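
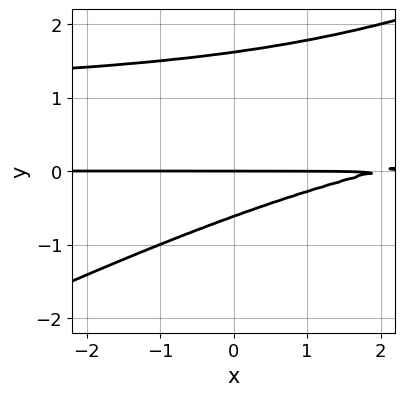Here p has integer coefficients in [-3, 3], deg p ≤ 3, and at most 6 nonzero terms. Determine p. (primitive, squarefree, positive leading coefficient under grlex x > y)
x*y^2 - 2*y^3 - x*y + 2*y^2 + 2*y

1. The degree is 3 — no degree-2 curve has this shape.
2. Against the integer gridlines: the visible x-axis segment lies entirely on the curve; it meets the y-axis at y = 0 (among the integer gridlines).
3. Solving for integer coefficients yields p as stated.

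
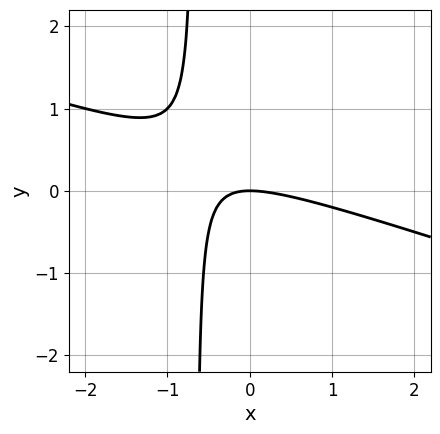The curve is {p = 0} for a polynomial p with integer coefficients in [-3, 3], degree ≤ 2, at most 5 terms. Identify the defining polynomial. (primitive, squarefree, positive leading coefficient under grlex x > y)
x^2 + 3*x*y + 2*y

The degree is 2 — the shape is more complex than any degree-1 curve.
Reading off the gridlines: it meets the x-axis at x = 0 (among the integer gridlines); it crosses the y-axis at the gridline y = 0.
Assembling these constraints gives the stated polynomial.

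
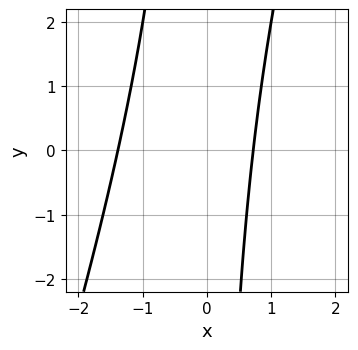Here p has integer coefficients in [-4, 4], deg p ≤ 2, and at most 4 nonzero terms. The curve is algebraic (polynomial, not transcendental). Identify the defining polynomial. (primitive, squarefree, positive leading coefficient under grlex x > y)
1. deg p = 2. The shape is more complex than any degree-1 curve.
2. From the axis intercepts and sections: the curve avoids every integer y-axis point in the box.
3. Fitting integer coefficients to these (and the overall shape) gives p.

3*x^2 - x*y + 2*x - 3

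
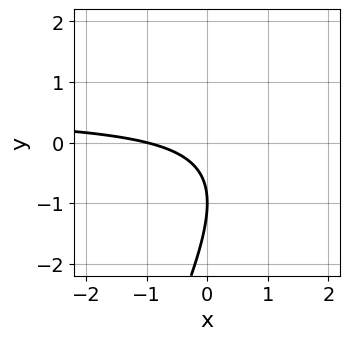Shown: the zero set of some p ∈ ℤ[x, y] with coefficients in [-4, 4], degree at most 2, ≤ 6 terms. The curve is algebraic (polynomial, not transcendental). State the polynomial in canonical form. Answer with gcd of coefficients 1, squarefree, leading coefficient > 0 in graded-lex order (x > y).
(a) deg p = 2. A generic line meets the curve in up to 2 points.
(b) From the axis intercepts and sections: it meets the x-axis at x = -1 (among the integer gridlines); it meets the y-axis at y = -1 (among the integer gridlines).
(c) Putting this together gives p.

2*x*y - y^2 - x - 2*y - 1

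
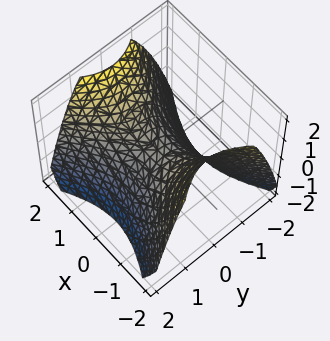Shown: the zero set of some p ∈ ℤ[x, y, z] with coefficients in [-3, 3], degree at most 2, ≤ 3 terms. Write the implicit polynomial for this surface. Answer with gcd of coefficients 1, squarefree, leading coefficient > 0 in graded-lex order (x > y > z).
2*x^2 - 3*y^2 - 3*z

deg p = 2.
Symmetries: it's symmetric under y → −y, forcing even powers of y; the x ↦ −x reflection is a symmetry, so x appears only in even powers.
From the axis intercepts and sections: it meets the x-axis at x = 0 (among the integer gridlines); it meets the y-axis at y = 0 (among the integer gridlines); one z-axis crossing is at z = 0.
Solving for integer coefficients yields p as stated.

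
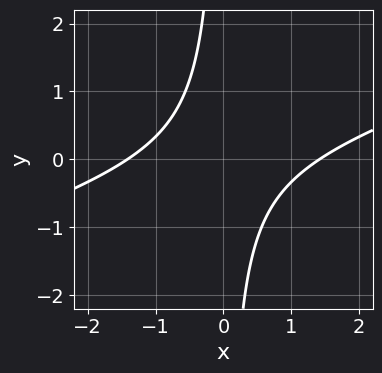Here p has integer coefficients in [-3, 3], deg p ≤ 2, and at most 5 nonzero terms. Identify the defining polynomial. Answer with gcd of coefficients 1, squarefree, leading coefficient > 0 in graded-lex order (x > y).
x^2 - 3*x*y - 2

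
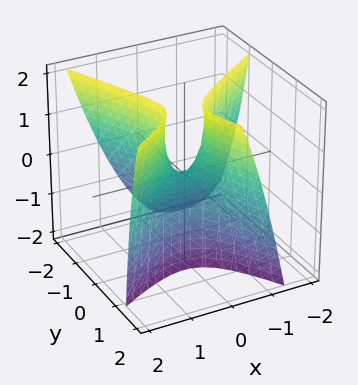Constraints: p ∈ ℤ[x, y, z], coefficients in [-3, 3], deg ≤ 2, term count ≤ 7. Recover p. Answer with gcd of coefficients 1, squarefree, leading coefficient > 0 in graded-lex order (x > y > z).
3*x^2 - 3*x*y - 2*y^2 + 2*y*z - z

First, the degree is 2 — no degree-1 surface has this shape.
Then, from the visible intercepts: it crosses the z-axis at the gridline z = 0; it crosses the x-axis at the gridline x = 0; it crosses the y-axis at the gridline y = 0.
Finally, putting this together gives p.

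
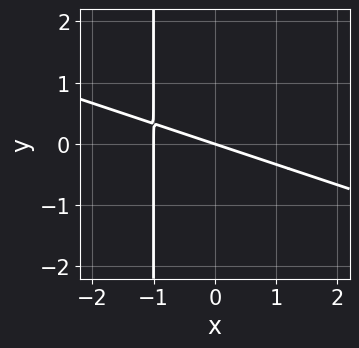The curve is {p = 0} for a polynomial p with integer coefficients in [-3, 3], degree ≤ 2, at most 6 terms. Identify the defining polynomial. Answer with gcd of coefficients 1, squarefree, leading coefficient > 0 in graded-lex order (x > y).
x^2 + 3*x*y + x + 3*y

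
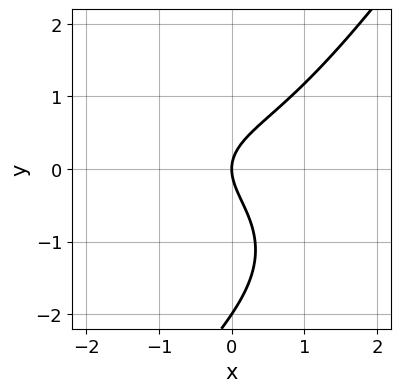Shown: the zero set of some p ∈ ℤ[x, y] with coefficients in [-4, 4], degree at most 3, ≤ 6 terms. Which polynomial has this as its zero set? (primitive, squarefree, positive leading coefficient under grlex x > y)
x^3 + x*y^2 - y^3 - 2*y^2 + 2*x

Degree: no degree-2 curve has this shape, so deg p = 3.
Reading off the gridlines: the y-axis gridline crossings are at y ∈ {-2, 0}; one x-axis crossing is at x = 0.
The integer polynomial consistent with all of this is the stated p.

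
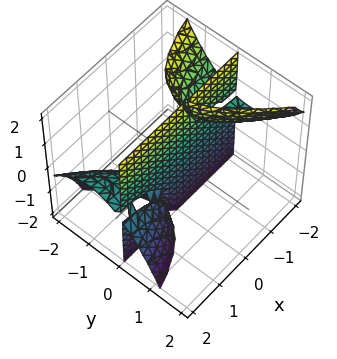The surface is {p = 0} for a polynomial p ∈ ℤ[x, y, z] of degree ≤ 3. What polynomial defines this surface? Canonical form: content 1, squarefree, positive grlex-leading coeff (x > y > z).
First, the degree is 3 — a generic line meets the surface in up to 3 points.
Next, observable constraints: the visible x-axis segment lies entirely on the surface; it meets the y-axis at y = 0 (among the integer gridlines); the visible z-axis segment lies entirely on the surface.
Finally, together with the visible shape, these determine p as stated.

2*x*y^2 + 3*x*y*z + 3*y^3 + 2*y^2 + 2*y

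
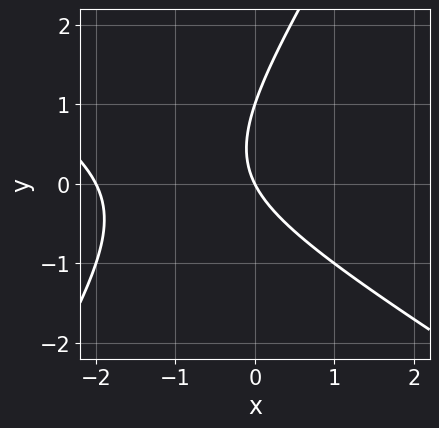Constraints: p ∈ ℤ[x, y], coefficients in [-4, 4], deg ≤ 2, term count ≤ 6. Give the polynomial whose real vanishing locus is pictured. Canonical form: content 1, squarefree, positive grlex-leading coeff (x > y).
(a) The degree is 2 — the shape is more complex than any degree-1 curve.
(b) Reading off the gridlines: the y-axis gridline crossings are at y ∈ {0, 1}; the x-axis gridline crossings are at x ∈ {-2, 0}.
(c) Fitting integer coefficients to these (and the overall shape) gives p.

x^2 + x*y - y^2 + 2*x + y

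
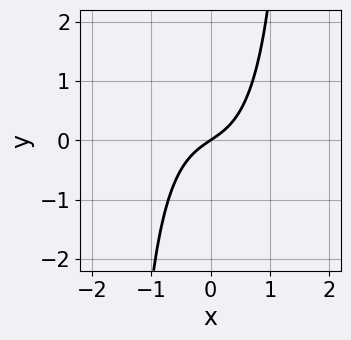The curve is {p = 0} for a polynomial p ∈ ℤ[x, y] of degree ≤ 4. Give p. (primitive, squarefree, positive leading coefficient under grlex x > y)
3*x^3 + x^2*y + 2*x - 3*y

(a) Degree: no degree-2 curve has this shape, so deg p = 3.
(b) From the visible intercepts: it meets the y-axis at y = 0 (among the integer gridlines); it meets the x-axis at x = 0 (among the integer gridlines).
(c) Fitting integer coefficients to these (and the overall shape) gives p.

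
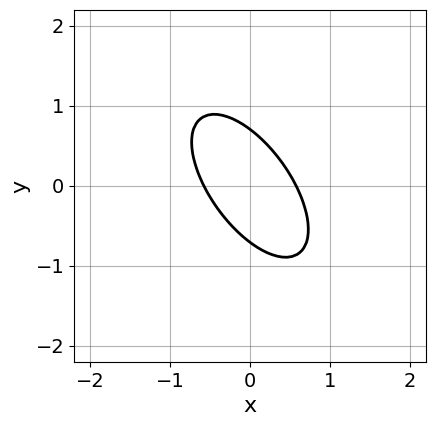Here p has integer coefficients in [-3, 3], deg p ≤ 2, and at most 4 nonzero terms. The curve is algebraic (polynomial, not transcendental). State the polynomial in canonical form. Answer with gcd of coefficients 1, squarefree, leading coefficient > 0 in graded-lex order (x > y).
3*x^2 + 3*x*y + 2*y^2 - 1

(a) The degree is 2 — no degree-1 curve has this shape.
(b) The integer polynomial consistent with all of this is the stated p.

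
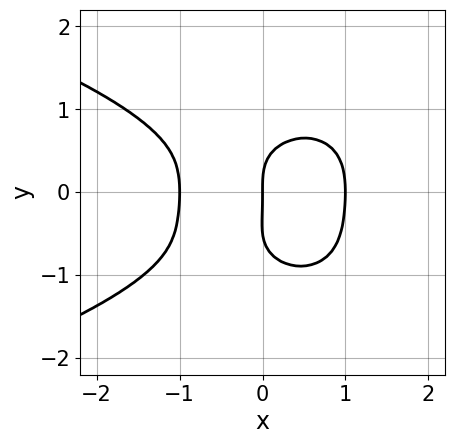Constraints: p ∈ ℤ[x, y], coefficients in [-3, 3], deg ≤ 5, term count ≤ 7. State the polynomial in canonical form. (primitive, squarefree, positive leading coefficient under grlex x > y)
x^2*y^2 + 2*y^4 + 2*x^3 + y^3 - 2*x

Degree: no degree-3 curve has this shape, so deg p = 4.
Against the integer gridlines: among the integer gridlines, it crosses the x-axis at x ∈ {-1, 0, 1}; one y-axis crossing is at y = 0.
The integer polynomial consistent with all of this is the stated p.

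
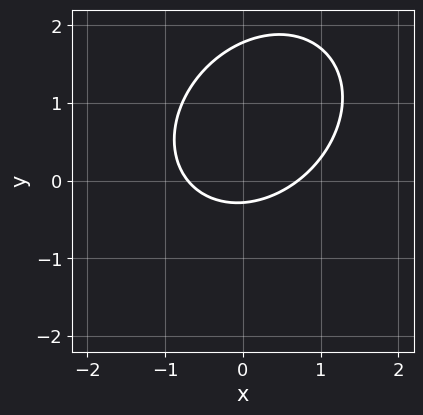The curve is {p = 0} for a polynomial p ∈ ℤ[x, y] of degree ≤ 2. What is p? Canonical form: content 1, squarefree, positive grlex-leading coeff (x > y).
2*x^2 - x*y + 2*y^2 - 3*y - 1

First, degree: the shape is more complex than any degree-1 curve, so deg p = 2.
Finally, putting this together gives p.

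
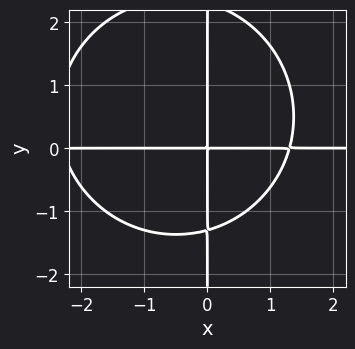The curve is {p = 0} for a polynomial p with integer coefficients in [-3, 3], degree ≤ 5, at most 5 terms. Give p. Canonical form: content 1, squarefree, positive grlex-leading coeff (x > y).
x^3*y + x*y^3 + x^2*y - x*y^2 - 3*x*y

(a) The degree is 4 — a generic line meets the curve in up to 4 points.
(b) Observable constraints: the visible x-axis segment lies entirely on the curve; the visible y-axis segment lies entirely on the curve.
(c) Matching integer coefficients to the picture gives p.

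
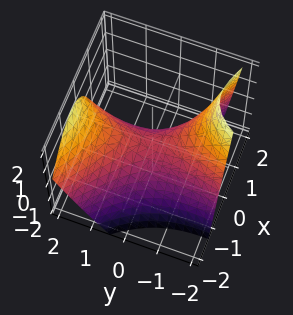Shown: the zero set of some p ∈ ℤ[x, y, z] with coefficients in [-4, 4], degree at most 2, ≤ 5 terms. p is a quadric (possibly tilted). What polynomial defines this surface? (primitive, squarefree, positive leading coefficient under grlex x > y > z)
3*x^2 + 3*x*y - x*z - y^2 + 3*z

deg p = 2. No degree-1 surface has this shape.
From the visible intercepts: one x-axis crossing is at x = 0; it crosses the y-axis at the gridline y = 0; it meets the z-axis at z = 0 (among the integer gridlines).
Matching integer coefficients to the picture gives p.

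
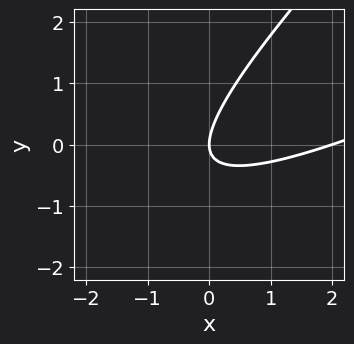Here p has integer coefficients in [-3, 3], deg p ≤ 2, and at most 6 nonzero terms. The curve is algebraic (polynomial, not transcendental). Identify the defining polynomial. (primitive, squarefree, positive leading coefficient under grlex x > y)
First, degree: the shape is more complex than any degree-1 curve, so deg p = 2.
Next, reading off the gridlines: it meets the y-axis at y = 0 (among the integer gridlines); the x-axis gridline crossings are at x ∈ {0, 2}.
Finally, solving for integer coefficients yields p as stated.

x^2 - 3*x*y + 2*y^2 - 2*x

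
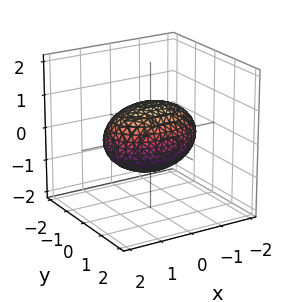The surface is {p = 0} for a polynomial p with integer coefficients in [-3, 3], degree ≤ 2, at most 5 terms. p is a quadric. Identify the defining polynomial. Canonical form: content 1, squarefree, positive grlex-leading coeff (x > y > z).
x^2 + 2*y^2 + 2*z^2 - 2

(a) deg p = 2. A closed, bounded, convex surface; a quadric.
(b) Symmetries: it's symmetric under y → −y, forcing even powers of y; the x ↦ −x reflection is a symmetry, so x appears only in even powers; the z ↦ −z reflection is a symmetry, so z appears only in even powers.
(c) Checking where it meets the axes: the y-axis gridline crossings are at y ∈ {-1, 1}; among the integer gridlines, it crosses the z-axis at z ∈ {-1, 1}.
(d) Putting this together gives p.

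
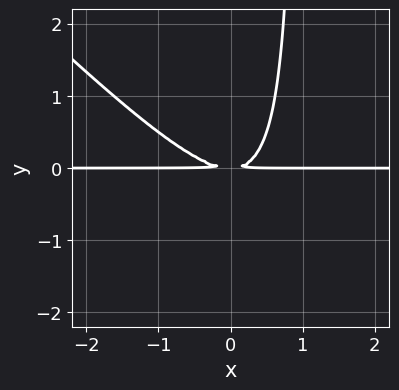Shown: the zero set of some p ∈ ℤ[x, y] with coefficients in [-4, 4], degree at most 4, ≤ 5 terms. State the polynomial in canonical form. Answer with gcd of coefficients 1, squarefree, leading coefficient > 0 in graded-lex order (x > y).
x^2*y + x*y^2 - y^2

First, deg p = 3. No degree-2 curve has this shape.
Next, checking where it meets the axes: every point of the x-axis in the box is on the curve.
Finally, putting this together gives p.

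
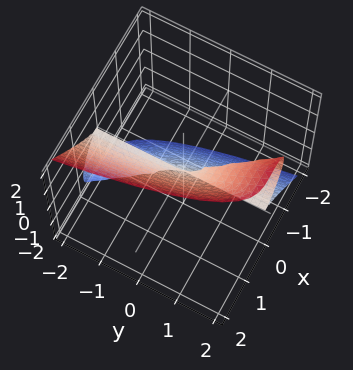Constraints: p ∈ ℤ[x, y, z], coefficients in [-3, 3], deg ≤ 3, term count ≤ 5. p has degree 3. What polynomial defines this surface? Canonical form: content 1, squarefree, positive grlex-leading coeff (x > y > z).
3*x^3 + y*z^2 - z^3

(a) deg p = 3. No degree-2 surface has this shape.
(b) Checking where it meets the axes: the visible y-axis segment lies entirely on the surface; it meets the z-axis at z = 0 (among the integer gridlines); it crosses the x-axis at the gridline x = 0.
(c) Assembling these constraints gives the stated polynomial.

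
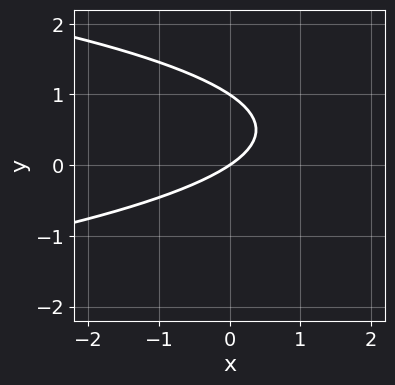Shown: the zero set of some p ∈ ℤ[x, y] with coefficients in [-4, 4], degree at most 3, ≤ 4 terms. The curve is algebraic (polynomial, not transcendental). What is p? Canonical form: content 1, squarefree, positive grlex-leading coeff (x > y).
(a) The degree is 2 — the shape is more complex than any degree-1 curve.
(b) Reading off the gridlines: one x-axis crossing is at x = 0; among the integer gridlines, it crosses the y-axis at y ∈ {0, 1}.
(c) Putting this together gives p.

3*y^2 + 2*x - 3*y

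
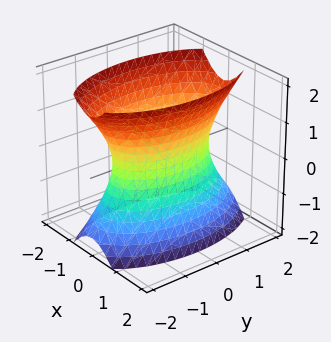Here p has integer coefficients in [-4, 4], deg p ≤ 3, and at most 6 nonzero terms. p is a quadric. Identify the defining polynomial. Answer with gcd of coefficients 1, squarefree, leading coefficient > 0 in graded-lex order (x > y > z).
3*x^2 + y^2 - z^2 - 2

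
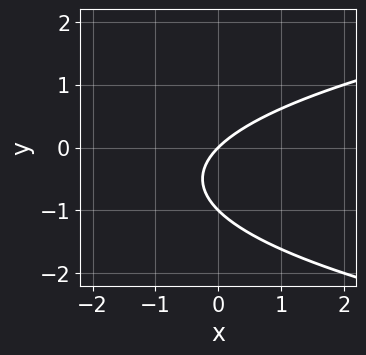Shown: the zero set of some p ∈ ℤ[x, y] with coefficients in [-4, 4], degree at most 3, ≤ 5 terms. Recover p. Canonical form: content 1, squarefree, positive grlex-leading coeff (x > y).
1. Degree: a generic line meets the curve in up to 2 points, so deg p = 2.
2. Against the integer gridlines: the y-axis gridline crossings are at y ∈ {-1, 0}; it meets the x-axis at x = 0 (among the integer gridlines).
3. Fitting integer coefficients to these (and the overall shape) gives p.

y^2 - x + y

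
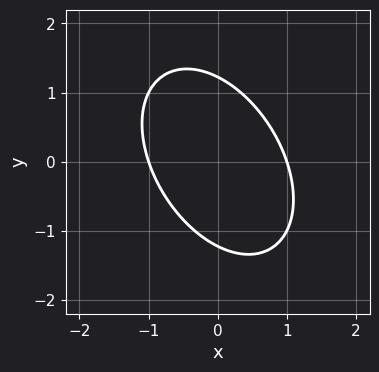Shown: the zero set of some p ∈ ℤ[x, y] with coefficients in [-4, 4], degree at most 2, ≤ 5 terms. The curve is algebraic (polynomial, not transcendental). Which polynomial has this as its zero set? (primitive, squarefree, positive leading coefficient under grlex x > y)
(a) Degree: the shape is more complex than any degree-1 curve, so deg p = 2.
(b) Checking where it meets the axes: among the integer gridlines, it crosses the x-axis at x ∈ {-1, 1}.
(c) Putting this together gives p.

3*x^2 + 2*x*y + 2*y^2 - 3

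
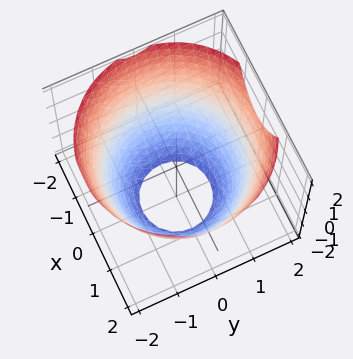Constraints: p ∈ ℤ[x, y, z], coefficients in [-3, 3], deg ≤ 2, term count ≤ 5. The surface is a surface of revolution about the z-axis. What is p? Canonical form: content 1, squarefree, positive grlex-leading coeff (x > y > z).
x^2 + y^2 - z - 3

(a) deg p = 2.
(b) Symmetries: the surface is invariant under rotation about z: p = q(x² + y², z).
(c) Checking where it meets the axes: it misses every integer gridline on the z-axis; a circular section at z = 0 has radius between 1 and 2.
(d) Assembling these constraints gives the stated polynomial.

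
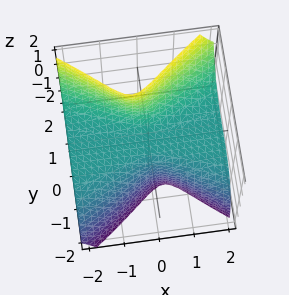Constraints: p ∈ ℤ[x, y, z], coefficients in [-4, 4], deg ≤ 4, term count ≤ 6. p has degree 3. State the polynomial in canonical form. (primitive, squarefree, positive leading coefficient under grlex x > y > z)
3*x^2*z + x*z^2 - 2*y^3 - y^2*z + z

1. The degree is 3 — no degree-2 surface has this shape.
2. From the axis intercepts and sections: one y-axis crossing is at y = 0; one z-axis crossing is at z = 0; every point of the x-axis in the box is on the surface.
3. Fitting integer coefficients to these (and the overall shape) gives p.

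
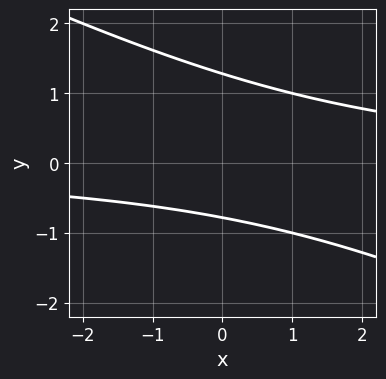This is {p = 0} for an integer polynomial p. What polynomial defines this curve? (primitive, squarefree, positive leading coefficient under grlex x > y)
x*y + 2*y^2 - y - 2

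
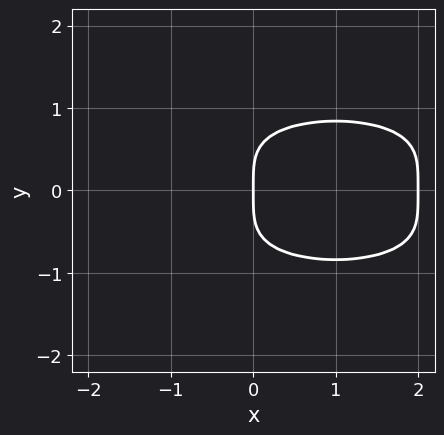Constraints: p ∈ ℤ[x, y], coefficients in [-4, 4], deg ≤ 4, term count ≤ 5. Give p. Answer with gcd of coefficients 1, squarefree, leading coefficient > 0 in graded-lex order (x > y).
2*y^4 + x^2 - 2*x

First, deg p = 4.
Next, symmetries: mirror symmetry y ↦ −y ⇒ only even powers of y.
Then, from the visible intercepts: it meets the y-axis at y = 0 (among the integer gridlines); among the integer gridlines, it crosses the x-axis at x ∈ {0, 2}.
Finally, putting this together gives p.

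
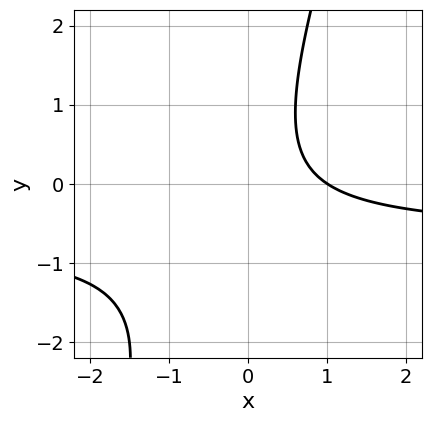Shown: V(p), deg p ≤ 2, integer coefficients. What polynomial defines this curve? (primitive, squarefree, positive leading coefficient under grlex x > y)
1. The degree is 2 — no degree-1 curve has this shape.
2. Observable constraints: it crosses the x-axis at the gridline x = 1; no y-intercept at any integer in the box.
3. Solving for integer coefficients yields p as stated.

3*x*y - y^2 + 2*x - 2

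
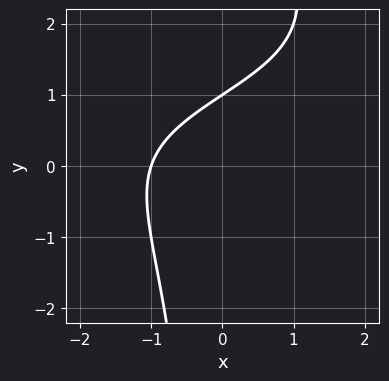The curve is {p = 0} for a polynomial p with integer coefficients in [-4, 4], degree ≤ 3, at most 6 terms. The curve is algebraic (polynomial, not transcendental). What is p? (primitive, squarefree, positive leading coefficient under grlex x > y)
x*y^2 - 2*x*y + 3*x - 3*y + 3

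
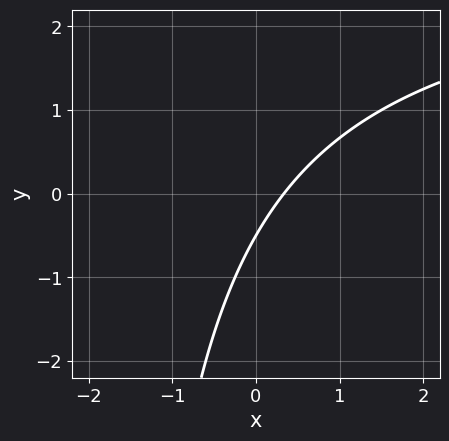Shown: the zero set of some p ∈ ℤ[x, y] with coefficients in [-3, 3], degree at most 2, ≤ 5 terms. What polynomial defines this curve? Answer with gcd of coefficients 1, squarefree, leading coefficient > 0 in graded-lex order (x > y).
x*y - 3*x + 2*y + 1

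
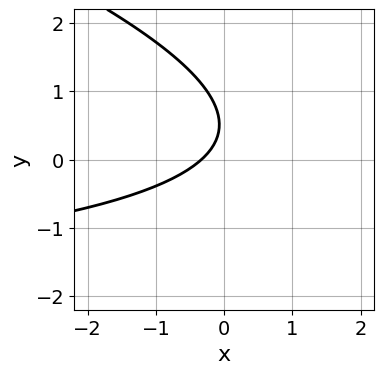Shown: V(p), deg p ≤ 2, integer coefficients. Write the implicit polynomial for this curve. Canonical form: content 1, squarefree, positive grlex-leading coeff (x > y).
x*y + 3*y^2 + 3*x - 3*y + 1

The degree is 2 — the shape is more complex than any degree-1 curve.
Reading off the gridlines: no y-intercept at any integer in the box.
Together with the visible shape, these determine p as stated.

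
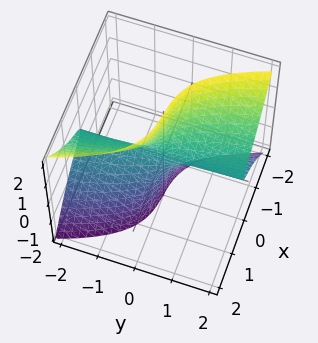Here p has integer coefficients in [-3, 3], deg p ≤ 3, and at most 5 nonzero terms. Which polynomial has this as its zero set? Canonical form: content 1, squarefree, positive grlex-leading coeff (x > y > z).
3*x^3 + 3*y*z^2 + 2*x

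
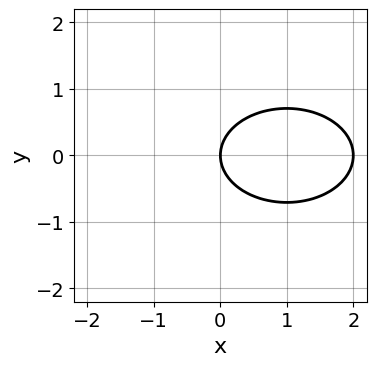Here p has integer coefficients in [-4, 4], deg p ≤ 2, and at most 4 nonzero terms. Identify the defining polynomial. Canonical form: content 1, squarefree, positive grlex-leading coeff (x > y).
First, deg p = 2. The shape is more complex than any degree-1 curve.
Next, symmetries: mirror symmetry y ↦ −y ⇒ only even powers of y.
Then, observable constraints: it meets the y-axis at y = 0 (among the integer gridlines); among the integer gridlines, it crosses the x-axis at x ∈ {0, 2}.
Finally, solving for integer coefficients yields p as stated.

x^2 + 2*y^2 - 2*x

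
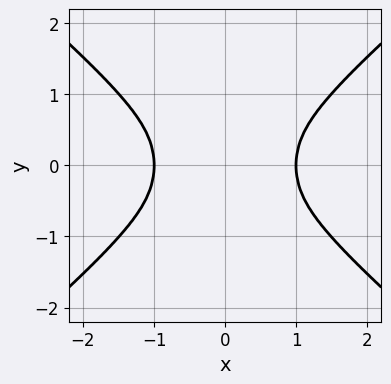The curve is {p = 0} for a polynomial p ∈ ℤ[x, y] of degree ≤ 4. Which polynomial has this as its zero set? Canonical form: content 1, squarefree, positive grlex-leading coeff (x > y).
2*x^4 - 2*x^2*y^2 - y^4 - 2*x^2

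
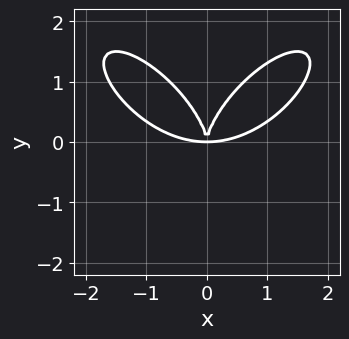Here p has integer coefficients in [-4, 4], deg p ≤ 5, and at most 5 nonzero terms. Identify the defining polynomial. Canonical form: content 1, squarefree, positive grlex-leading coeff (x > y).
The degree is 4 — no degree-3 curve has this shape.
Symmetries: mirror symmetry x ↦ −x ⇒ only even powers of x.
The integer polynomial consistent with all of this is the stated p.

x^4 + y^4 - 3*x^2*y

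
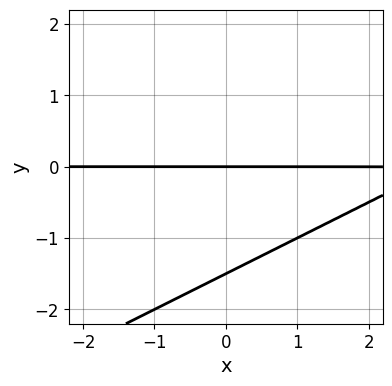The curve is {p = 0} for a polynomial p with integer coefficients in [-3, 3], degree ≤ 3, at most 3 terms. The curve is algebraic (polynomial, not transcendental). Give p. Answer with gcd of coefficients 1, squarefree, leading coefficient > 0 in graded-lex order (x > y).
x*y - 2*y^2 - 3*y

(a) Degree: a generic line meets the curve in up to 2 points, so deg p = 2.
(b) Against the integer gridlines: it meets the y-axis at y = 0 (among the integer gridlines); every point of the x-axis in the box is on the curve.
(c) Assembling these constraints gives the stated polynomial.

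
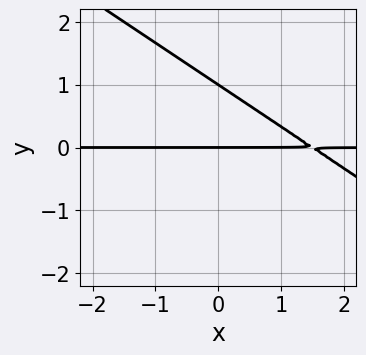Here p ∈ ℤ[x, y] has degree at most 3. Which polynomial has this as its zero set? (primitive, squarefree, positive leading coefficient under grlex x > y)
2*x*y + 3*y^2 - 3*y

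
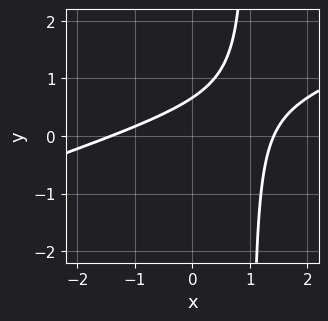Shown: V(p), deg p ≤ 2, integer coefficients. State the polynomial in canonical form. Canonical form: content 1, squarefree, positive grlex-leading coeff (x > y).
(a) The degree is 2 — the shape is more complex than any degree-1 curve.
(b) Solving for integer coefficients yields p as stated.

x^2 - 3*x*y + 3*y - 2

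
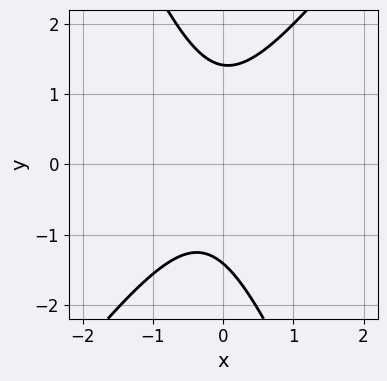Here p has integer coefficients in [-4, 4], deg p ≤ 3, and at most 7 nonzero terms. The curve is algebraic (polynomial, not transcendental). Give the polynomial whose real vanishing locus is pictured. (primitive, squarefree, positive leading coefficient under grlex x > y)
deg p = 2. The shape is more complex than any degree-1 curve.
Reading off the gridlines: the curve avoids every integer x-axis point in the box.
Together with the visible shape, these determine p as stated.

3*x^2 - x*y - y^2 + x + 2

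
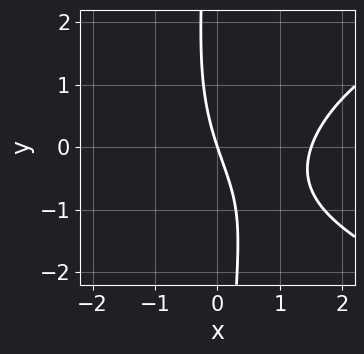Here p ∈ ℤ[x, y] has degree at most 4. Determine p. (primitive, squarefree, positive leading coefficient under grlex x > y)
x*y^2 - 2*x^2 + 3*x + y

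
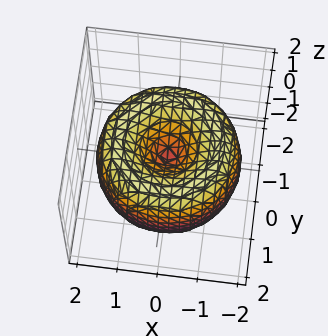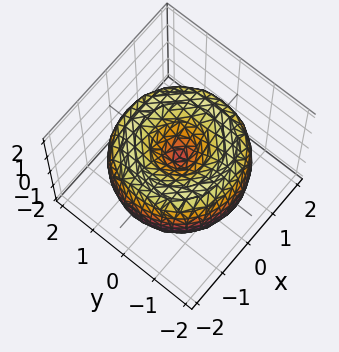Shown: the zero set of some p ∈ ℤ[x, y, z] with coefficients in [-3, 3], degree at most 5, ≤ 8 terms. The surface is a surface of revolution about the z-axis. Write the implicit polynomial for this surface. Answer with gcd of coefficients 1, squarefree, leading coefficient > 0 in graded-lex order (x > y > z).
x^4 + 2*x^2*y^2 + y^4 - 3*x^2 - 3*y^2 + 2*z^2

1. The degree is 4 — the shape is more complex than any degree-3 surface.
2. Symmetries: rotational symmetry about the z-axis ⇒ p depends on x, y only through x² + y².
3. Checking where it meets the axes: a circular section at z = 0 has radius between 1 and 2; it meets the y-axis at y = 0 (among the integer gridlines); it meets the x-axis at x = 0 (among the integer gridlines); one z-axis crossing is at z = 0.
4. The integer polynomial consistent with all of this is the stated p.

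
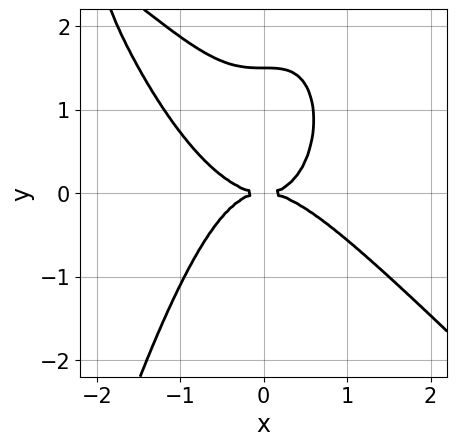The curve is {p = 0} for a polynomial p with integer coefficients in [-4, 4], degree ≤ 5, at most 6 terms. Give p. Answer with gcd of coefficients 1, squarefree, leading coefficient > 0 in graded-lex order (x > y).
(a) The degree is 4 — the shape is more complex than any degree-3 curve.
(b) Reading off the gridlines: one y-axis crossing is at y = 0; it meets the x-axis at x = 0 (among the integer gridlines).
(c) Together with the visible shape, these determine p as stated.

3*x^4 + 3*x^3*y + 2*y^3 - 3*y^2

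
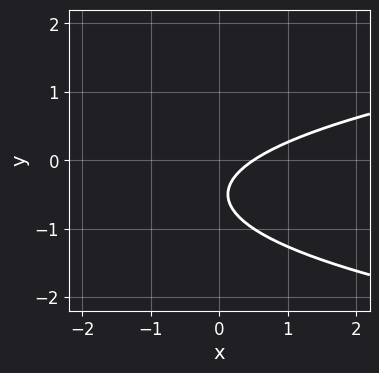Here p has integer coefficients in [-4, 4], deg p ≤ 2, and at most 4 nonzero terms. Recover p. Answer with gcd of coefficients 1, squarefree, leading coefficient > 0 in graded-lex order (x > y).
3*y^2 - 2*x + 3*y + 1

(a) deg p = 2. A generic line meets the curve in up to 2 points.
(b) Against the integer gridlines: the curve avoids every integer y-axis point in the box.
(c) Assembling these constraints gives the stated polynomial.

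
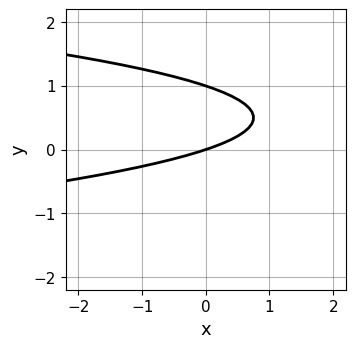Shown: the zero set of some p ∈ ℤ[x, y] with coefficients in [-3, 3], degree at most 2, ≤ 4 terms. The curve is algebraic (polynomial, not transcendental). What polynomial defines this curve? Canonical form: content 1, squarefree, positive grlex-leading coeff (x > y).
1. Degree: no degree-1 curve has this shape, so deg p = 2.
2. Reading off the gridlines: the y-axis gridline crossings are at y ∈ {0, 1}; it crosses the x-axis at the gridline x = 0.
3. Assembling these constraints gives the stated polynomial.

3*y^2 + x - 3*y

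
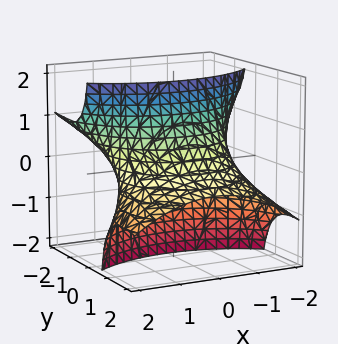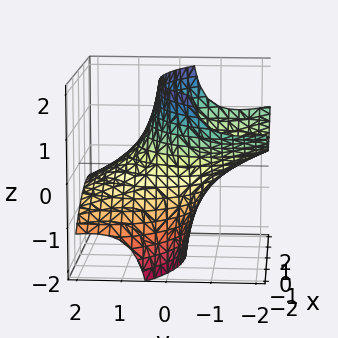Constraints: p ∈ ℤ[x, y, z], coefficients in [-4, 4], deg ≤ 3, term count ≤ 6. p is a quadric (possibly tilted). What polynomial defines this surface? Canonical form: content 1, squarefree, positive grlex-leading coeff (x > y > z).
x^2 + y^2 + 3*y*z - 2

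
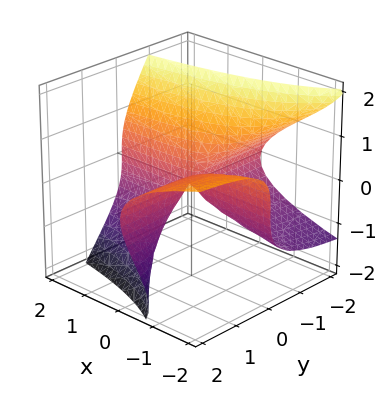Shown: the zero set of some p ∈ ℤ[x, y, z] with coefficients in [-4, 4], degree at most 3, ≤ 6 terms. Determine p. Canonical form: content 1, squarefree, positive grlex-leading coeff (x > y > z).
(a) The degree is 3 — the shape is more complex than any degree-2 surface.
(b) From the visible intercepts: it meets the z-axis at z = 0 (among the integer gridlines); the visible y-axis segment lies entirely on the surface; every point of the x-axis in the box is on the surface.
(c) Putting this together gives p.

3*y*z^2 + 2*z^3 + 3*x*y + y*z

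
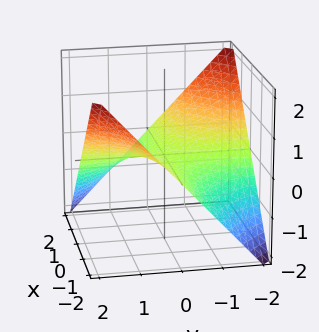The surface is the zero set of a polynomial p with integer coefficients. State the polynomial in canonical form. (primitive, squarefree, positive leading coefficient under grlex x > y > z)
x*y + 2*z

1. The degree is 2 — a hyperbolic paraboloid; a quadric.
2. Against the integer gridlines: the visible x-axis segment lies entirely on the surface; it crosses the z-axis at the gridline z = 0.
3. Putting this together gives p. Check: (0, -2, 0) on the y-axis lies on the surface, and p(0, -2, 0) = 0. ✓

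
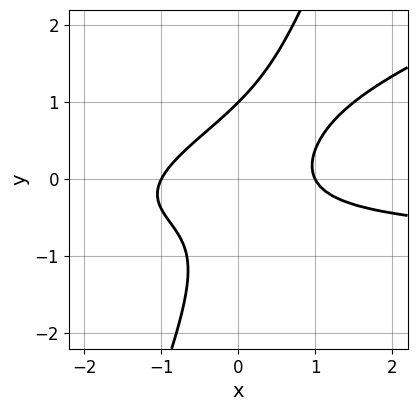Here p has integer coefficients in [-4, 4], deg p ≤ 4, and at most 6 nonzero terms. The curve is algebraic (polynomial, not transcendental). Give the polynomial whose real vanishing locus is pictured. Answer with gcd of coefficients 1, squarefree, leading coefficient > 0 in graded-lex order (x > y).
First, deg p = 3. The shape is more complex than any degree-2 curve.
Next, from the visible intercepts: among the integer gridlines, it crosses the x-axis at x ∈ {-1, 1}; one y-axis crossing is at y = 1.
Finally, assembling these constraints gives the stated polynomial.

x^2*y - 3*x*y^2 + y^3 + x^2 - 1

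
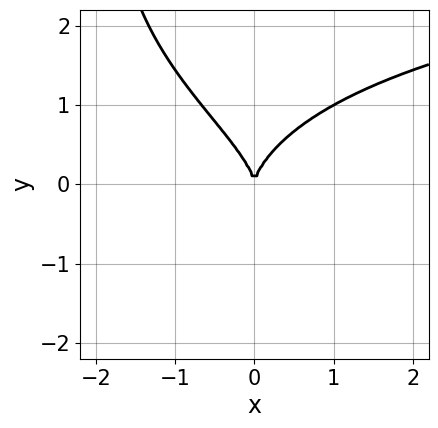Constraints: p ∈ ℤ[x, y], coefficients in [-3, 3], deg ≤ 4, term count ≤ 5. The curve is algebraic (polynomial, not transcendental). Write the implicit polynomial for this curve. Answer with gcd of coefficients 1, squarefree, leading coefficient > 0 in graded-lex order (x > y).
x*y^3 + 2*y^3 - 3*x^2

First, deg p = 4. The shape is more complex than any degree-3 curve.
Then, from the axis intercepts and sections: it crosses the x-axis at the gridline x = 0; it crosses the y-axis at the gridline y = 0.
Finally, solving for integer coefficients yields p as stated.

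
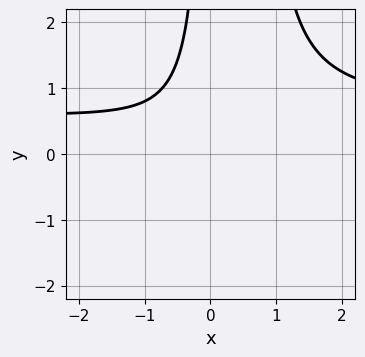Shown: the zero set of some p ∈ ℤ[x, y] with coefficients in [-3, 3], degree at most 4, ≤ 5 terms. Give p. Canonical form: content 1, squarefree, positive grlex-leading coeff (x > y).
deg p = 3. No degree-2 curve has this shape.
Observable constraints: the curve avoids every integer y-axis point in the box; no x-intercept at any integer in the box.
The integer polynomial consistent with all of this is the stated p.

3*x^2*y - 2*x^2 - 2*x*y - 2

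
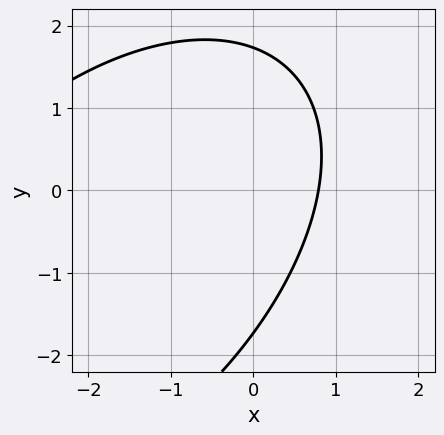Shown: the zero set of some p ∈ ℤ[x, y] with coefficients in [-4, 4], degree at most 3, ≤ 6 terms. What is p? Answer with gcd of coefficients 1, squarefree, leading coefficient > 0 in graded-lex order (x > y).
1. The degree is 2 — no degree-1 curve has this shape.
2. Matching integer coefficients to the picture gives p.

x^2 - x*y + y^2 + 3*x - 3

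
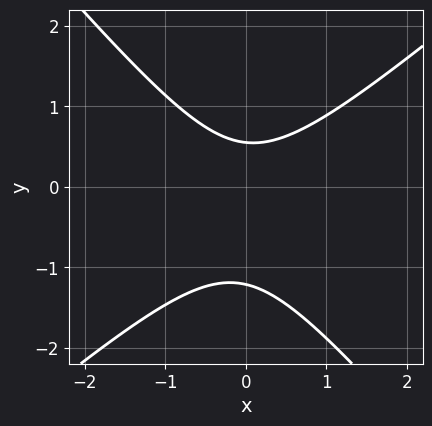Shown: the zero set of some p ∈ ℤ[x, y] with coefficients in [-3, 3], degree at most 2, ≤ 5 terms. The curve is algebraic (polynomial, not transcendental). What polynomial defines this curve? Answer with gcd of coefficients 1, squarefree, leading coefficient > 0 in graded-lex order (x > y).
3*x^2 - x*y - 3*y^2 - 2*y + 2

1. Degree: the shape is more complex than any degree-1 curve, so deg p = 2.
2. Against the integer gridlines: it misses every integer gridline on the x-axis.
3. Solving for integer coefficients yields p as stated.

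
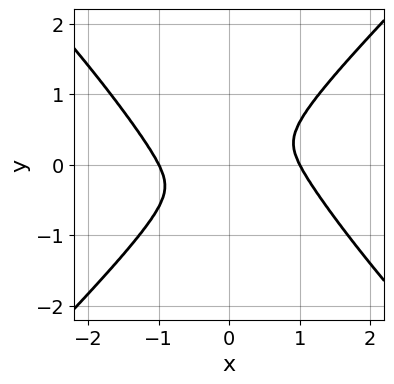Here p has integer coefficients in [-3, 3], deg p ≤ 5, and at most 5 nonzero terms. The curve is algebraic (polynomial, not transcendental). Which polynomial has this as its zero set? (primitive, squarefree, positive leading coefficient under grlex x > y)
3*x^4 - 3*x^2*y^2 - 3*x^2 + 3*x*y - 2*y^2

First, degree: the shape is more complex than any degree-3 curve, so deg p = 4.
Then, from the axis intercepts and sections: among the integer gridlines, it crosses the x-axis at x ∈ {-1, 1}.
Finally, the integer polynomial consistent with all of this is the stated p.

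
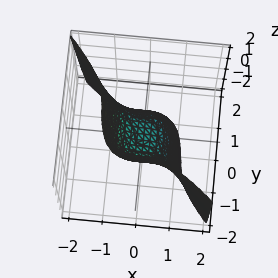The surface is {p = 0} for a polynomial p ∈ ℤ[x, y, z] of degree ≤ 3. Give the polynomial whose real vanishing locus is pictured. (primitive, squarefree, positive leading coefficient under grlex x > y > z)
3*x^3 + x^2*y + 2*y^3 + 2*z

1. The degree is 3 — the shape is more complex than any degree-2 surface.
2. Against the integer gridlines: it meets the y-axis at y = 0 (among the integer gridlines); it meets the z-axis at z = 0 (among the integer gridlines); it meets the x-axis at x = 0 (among the integer gridlines).
3. Fitting integer coefficients to these (and the overall shape) gives p.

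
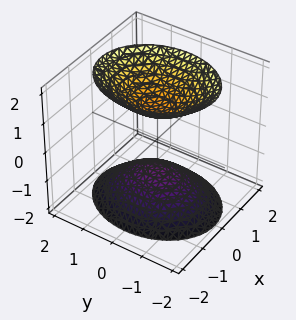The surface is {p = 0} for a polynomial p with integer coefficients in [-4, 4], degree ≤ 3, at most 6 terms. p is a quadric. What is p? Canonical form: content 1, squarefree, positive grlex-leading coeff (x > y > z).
3*x^2 + 2*y^2 - 2*z^2 + 2

First, I count 2 distinct pieces. Treating them together as one polynomial.
Next, deg p = 2. Two sheets facing apart; a quadric.
Next, symmetries: the y ↦ −y reflection is a symmetry, so y appears only in even powers; the x ↦ −x reflection is a symmetry, so x appears only in even powers; the z ↦ −z reflection is a symmetry, so z appears only in even powers.
Then, reading off the gridlines: no y-intercept at any integer in the box; it misses every integer gridline on the x-axis; among the integer gridlines, it crosses the z-axis at z ∈ {-1, 1}.
Finally, assembling these constraints gives the stated polynomial.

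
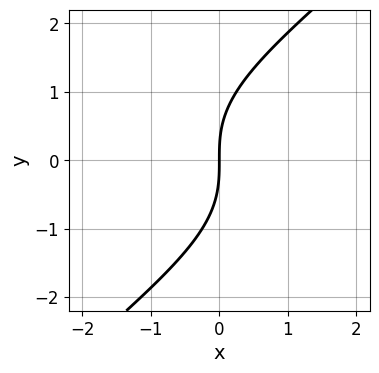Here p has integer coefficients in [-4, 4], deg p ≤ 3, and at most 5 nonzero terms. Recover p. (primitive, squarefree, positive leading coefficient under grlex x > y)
1. The degree is 3 — a generic line meets the curve in up to 3 points.
2. Reading off the gridlines: it meets the y-axis at y = 0 (among the integer gridlines); it crosses the x-axis at the gridline x = 0.
3. Matching integer coefficients to the picture gives p.

x*y^2 - y^3 + 3*x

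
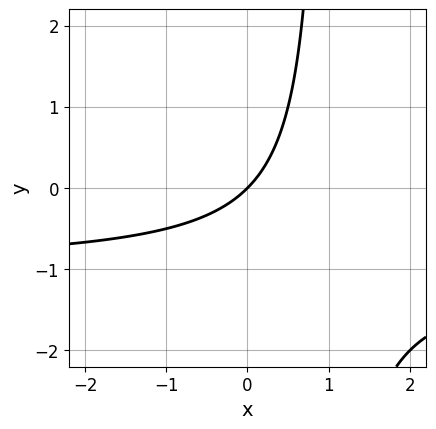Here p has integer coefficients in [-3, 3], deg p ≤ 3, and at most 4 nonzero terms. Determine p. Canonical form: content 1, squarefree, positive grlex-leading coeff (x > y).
First, deg p = 2. A generic line meets the curve in up to 2 points.
Then, from the visible intercepts: it crosses the y-axis at the gridline y = 0; it meets the x-axis at x = 0 (among the integer gridlines).
Finally, fitting integer coefficients to these (and the overall shape) gives p.

x*y + x - y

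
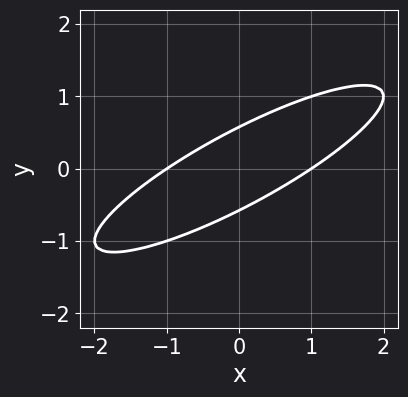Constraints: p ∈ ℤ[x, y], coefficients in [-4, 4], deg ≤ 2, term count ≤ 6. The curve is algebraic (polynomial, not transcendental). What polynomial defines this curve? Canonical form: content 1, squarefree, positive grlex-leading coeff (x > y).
x^2 - 3*x*y + 3*y^2 - 1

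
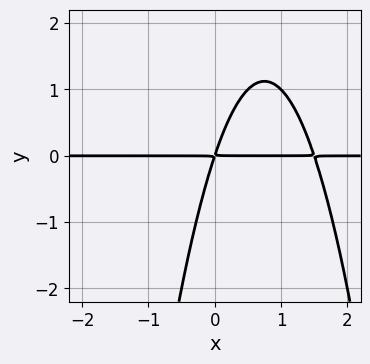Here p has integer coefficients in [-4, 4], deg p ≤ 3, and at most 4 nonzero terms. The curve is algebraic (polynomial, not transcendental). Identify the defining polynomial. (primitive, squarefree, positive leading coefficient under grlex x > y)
2*x^2*y - 3*x*y + y^2

First, the degree is 3 — the shape is more complex than any degree-2 curve.
Next, checking where it meets the axes: the visible x-axis segment lies entirely on the curve.
Finally, fitting integer coefficients to these (and the overall shape) gives p.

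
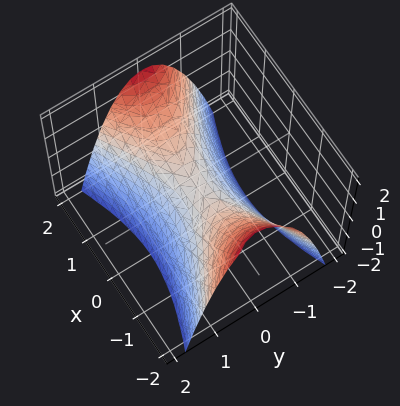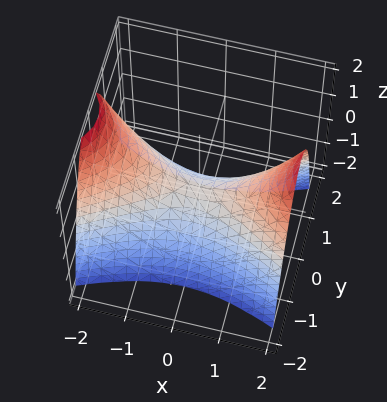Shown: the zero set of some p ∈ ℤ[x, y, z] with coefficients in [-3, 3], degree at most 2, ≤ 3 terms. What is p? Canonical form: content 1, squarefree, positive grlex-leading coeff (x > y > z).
x^2 - 3*y^2 - 2*z

1. Degree: a saddle surface; a quadric, so deg p = 2.
2. Symmetries: mirror symmetry y ↦ −y ⇒ only even powers of y; the x ↦ −x reflection is a symmetry, so x appears only in even powers.
3. Reading off the gridlines: it meets the z-axis at z = 0 (among the integer gridlines); it crosses the x-axis at the gridline x = 0; it meets the y-axis at y = 0 (among the integer gridlines).
4. Solving for integer coefficients yields p as stated.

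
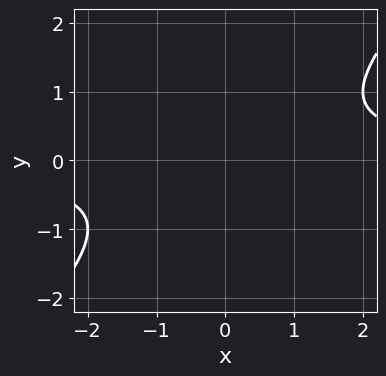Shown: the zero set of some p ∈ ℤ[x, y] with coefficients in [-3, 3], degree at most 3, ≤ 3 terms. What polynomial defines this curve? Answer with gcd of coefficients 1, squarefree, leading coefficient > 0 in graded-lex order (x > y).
First, the degree is 2 — the shape is more complex than any degree-1 curve.
Then, checking where it meets the axes: the curve avoids every integer y-axis point in the box; no x-intercept at any integer in the box.
Finally, these observations pin down the coefficients.

x*y - y^2 - 1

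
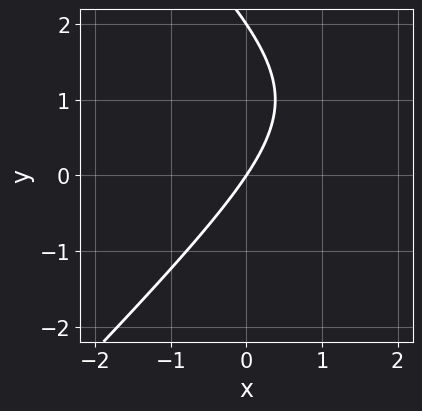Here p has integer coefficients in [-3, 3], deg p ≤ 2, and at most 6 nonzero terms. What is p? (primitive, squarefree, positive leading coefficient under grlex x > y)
Degree: a generic line meets the curve in up to 2 points, so deg p = 2.
From the axis intercepts and sections: it meets the x-axis at x = 0 (among the integer gridlines); the y-axis gridline crossings are at y ∈ {0, 2}.
The integer polynomial consistent with all of this is the stated p.

x^2 - y^2 - 3*x + 2*y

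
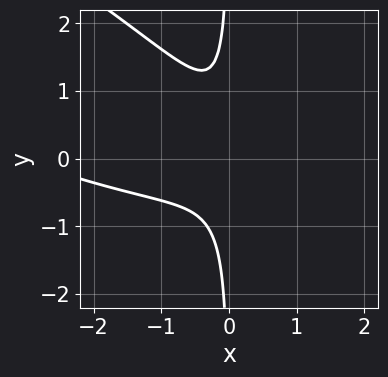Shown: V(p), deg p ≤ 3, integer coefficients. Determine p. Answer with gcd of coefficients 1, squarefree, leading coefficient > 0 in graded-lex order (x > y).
x^3 + 3*x^2*y + 3*x*y^2 + 3*x^2 + 1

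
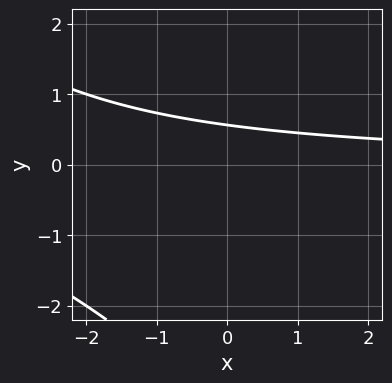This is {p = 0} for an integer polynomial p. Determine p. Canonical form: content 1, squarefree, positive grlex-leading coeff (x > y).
x*y + y^2 + 3*y - 2

First, the degree is 2 — the shape is more complex than any degree-1 curve.
Next, reading off the gridlines: no x-intercept at any integer in the box.
Finally, together with the visible shape, these determine p as stated.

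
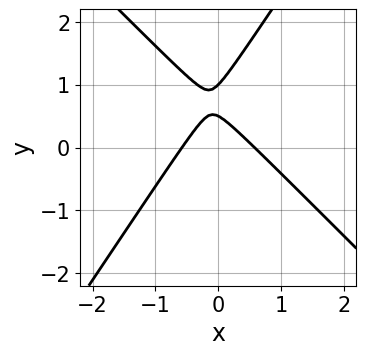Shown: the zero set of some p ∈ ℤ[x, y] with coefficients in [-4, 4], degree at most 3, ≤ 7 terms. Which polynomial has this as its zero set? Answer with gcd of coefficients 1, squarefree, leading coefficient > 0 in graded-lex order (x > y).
1. Degree: a generic line meets the curve in up to 2 points, so deg p = 2.
2. Checking where it meets the axes: it crosses the y-axis at the gridline y = 1.
3. Putting this together gives p.

3*x^2 + x*y - 2*y^2 + 3*y - 1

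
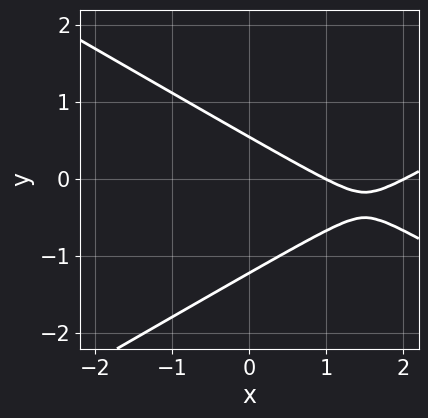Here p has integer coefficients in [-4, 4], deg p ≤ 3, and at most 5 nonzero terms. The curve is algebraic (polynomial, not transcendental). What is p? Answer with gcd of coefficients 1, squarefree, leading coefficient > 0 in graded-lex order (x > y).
First, the degree is 2 — a generic line meets the curve in up to 2 points.
Then, checking where it meets the axes: among the integer gridlines, it crosses the x-axis at x ∈ {1, 2}.
Finally, assembling these constraints gives the stated polynomial.

x^2 - 3*y^2 - 3*x - 2*y + 2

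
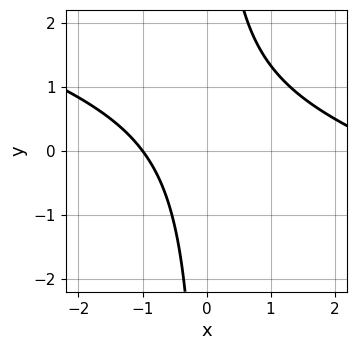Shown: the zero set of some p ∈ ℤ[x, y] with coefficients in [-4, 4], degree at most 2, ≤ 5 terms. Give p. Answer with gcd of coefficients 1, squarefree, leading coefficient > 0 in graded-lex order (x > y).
x^2 + 3*x*y - 2*x - 3

The degree is 2 — the shape is more complex than any degree-1 curve.
Checking where it meets the axes: it crosses the x-axis at the gridline x = -1; the curve avoids every integer y-axis point in the box.
Solving for integer coefficients yields p as stated.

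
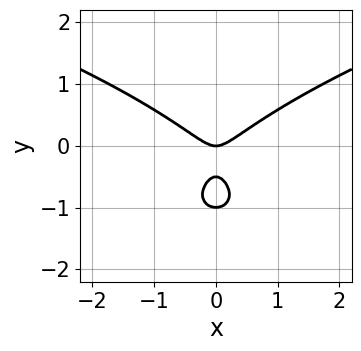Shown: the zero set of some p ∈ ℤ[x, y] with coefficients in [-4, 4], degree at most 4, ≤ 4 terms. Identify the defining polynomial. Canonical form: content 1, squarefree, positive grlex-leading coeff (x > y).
2*y^3 - 2*x^2 + 3*y^2 + y

The degree is 3 — a generic line meets the curve in up to 3 points.
Symmetries: the x ↦ −x reflection is a symmetry, so x appears only in even powers.
From the visible intercepts: one x-axis crossing is at x = 0; among the integer gridlines, it crosses the y-axis at y ∈ {-1, 0}.
Putting this together gives p.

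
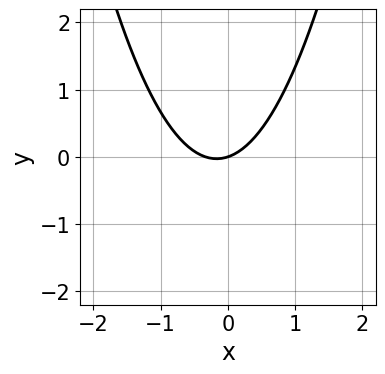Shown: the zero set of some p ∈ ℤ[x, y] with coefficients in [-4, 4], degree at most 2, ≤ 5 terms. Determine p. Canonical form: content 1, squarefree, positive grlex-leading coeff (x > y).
1. The degree is 2 — the shape is more complex than any degree-1 curve.
2. Against the integer gridlines: it crosses the x-axis at the gridline x = 0; it crosses the y-axis at the gridline y = 0.
3. Solving for integer coefficients yields p as stated.

3*x^2 + x - 3*y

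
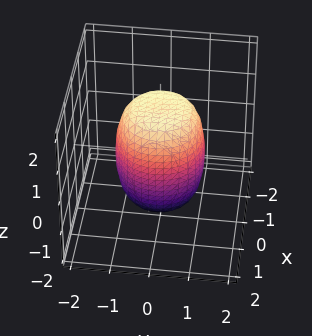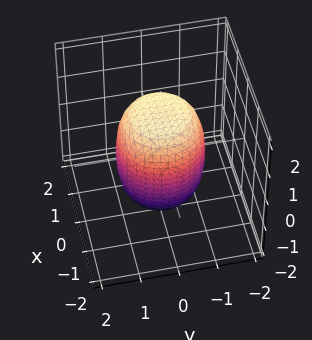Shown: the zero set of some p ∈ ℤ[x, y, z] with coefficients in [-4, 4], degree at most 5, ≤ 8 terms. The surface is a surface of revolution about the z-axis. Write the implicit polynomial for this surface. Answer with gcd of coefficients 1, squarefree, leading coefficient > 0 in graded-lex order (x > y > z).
The degree is 4 — no degree-3 surface has this shape.
By symmetry, the surface is invariant under rotation about z: p = q(x² + y², z).
Reading off the gridlines: a circular section at z = -1 has radius exactly 1.
Matching integer coefficients to the picture gives p.

2*x^4 + 4*x^2*y^2 + 2*y^4 - x^2 - y^2 + z^2 - 2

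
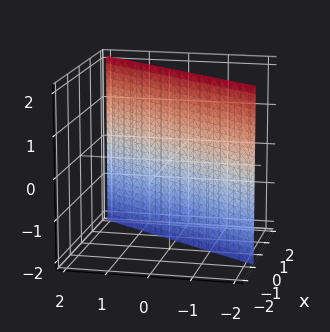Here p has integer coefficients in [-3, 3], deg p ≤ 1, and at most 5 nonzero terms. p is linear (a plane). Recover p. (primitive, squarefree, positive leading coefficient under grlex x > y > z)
3*x - 2*y - 2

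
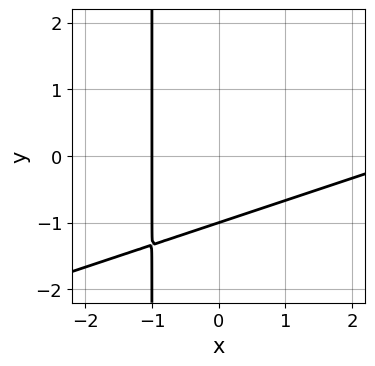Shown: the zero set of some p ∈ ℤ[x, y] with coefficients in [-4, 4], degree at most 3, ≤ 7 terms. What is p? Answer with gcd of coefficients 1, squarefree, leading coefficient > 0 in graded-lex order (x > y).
The degree is 2 — no degree-1 curve has this shape.
From the axis intercepts and sections: it crosses the x-axis at the gridline x = -1; one y-axis crossing is at y = -1.
Putting this together gives p.

x^2 - 3*x*y - 2*x - 3*y - 3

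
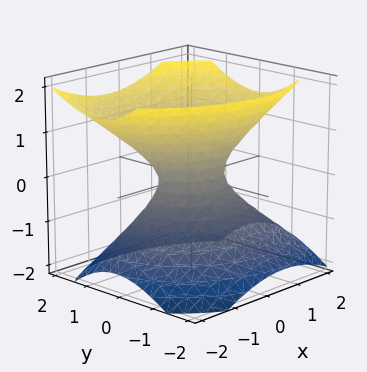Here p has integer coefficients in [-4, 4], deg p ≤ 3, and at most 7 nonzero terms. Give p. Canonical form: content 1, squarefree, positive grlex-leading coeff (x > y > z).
2*x^2 + x*y + 3*y^2 - y*z - 3*z^2 - 1

1. deg p = 2. The shape is more complex than any degree-1 surface.
2. From the axis intercepts and sections: it misses every integer gridline on the z-axis.
3. Matching integer coefficients to the picture gives p.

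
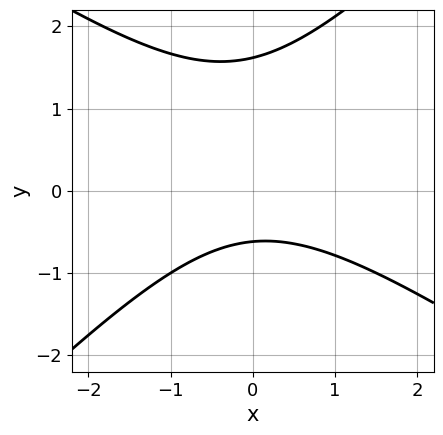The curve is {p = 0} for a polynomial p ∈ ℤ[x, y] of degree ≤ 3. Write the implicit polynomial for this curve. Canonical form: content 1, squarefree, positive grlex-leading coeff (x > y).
The degree is 2 — a generic line meets the curve in up to 2 points.
Against the integer gridlines: it misses every integer gridline on the x-axis.
Putting this together gives p.

2*x^2 + x*y - 3*y^2 + 3*y + 3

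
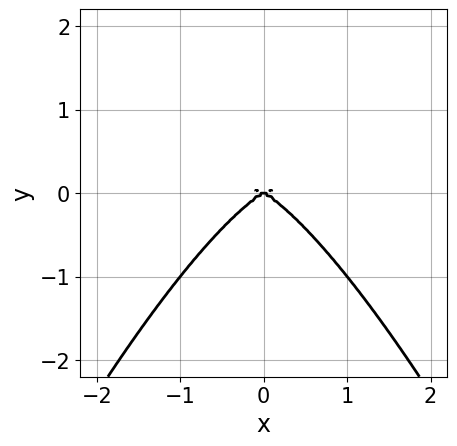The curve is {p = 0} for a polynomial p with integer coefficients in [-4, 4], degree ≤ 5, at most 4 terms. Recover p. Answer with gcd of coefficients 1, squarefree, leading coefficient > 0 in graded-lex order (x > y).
First, the degree is 4 — the shape is more complex than any degree-3 curve.
Next, symmetries: it's symmetric under x → −x, forcing even powers of x.
Then, from the visible intercepts: it crosses the x-axis at the gridline x = 0; it meets the y-axis at y = 0 (among the integer gridlines).
Finally, fitting integer coefficients to these (and the overall shape) gives p.

2*x^4 - x^2*y + 3*y^3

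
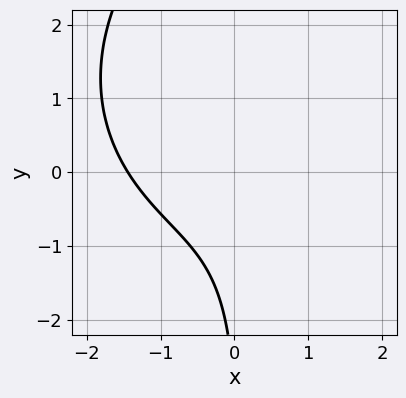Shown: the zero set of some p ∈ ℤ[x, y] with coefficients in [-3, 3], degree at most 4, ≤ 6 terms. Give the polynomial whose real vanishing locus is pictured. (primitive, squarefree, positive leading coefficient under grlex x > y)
x^3 + x*y^2 - 2*x*y + y + 3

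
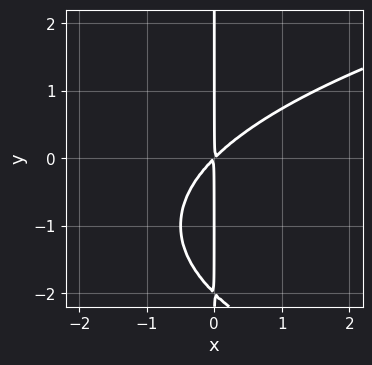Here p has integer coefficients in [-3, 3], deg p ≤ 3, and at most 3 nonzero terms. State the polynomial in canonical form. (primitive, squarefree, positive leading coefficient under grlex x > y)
x*y^2 - 2*x^2 + 2*x*y

Degree: no degree-2 curve has this shape, so deg p = 3.
Observable constraints: the visible y-axis segment lies entirely on the curve.
Together with the visible shape, these determine p as stated.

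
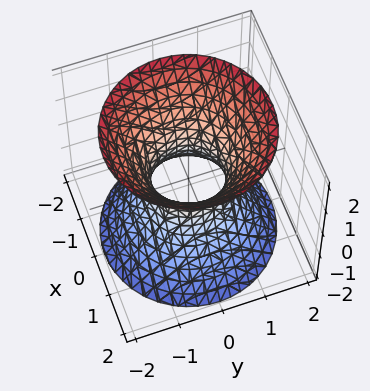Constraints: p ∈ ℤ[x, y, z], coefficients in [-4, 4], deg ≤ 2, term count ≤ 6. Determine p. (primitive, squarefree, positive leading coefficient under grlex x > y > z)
(a) deg p = 2. A generic line meets the surface in up to 2 points.
(b) By symmetry, every cross-section ⟂ z is a circle, so x, y appear only via x² + y².
(c) Against the integer gridlines: it misses every integer gridline on the z-axis; a circular section at z = -1 has radius between 1 and 2.
(d) Matching integer coefficients to the picture gives p.

3*x^2 + 3*y^2 - 2*z^2 - 2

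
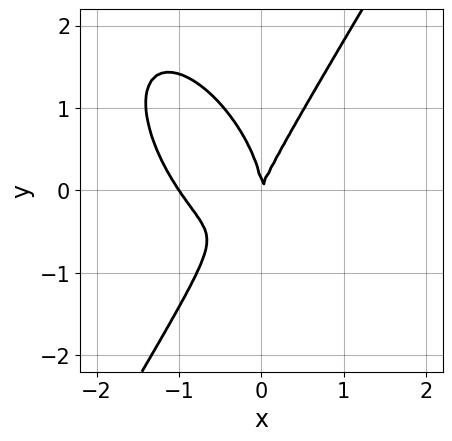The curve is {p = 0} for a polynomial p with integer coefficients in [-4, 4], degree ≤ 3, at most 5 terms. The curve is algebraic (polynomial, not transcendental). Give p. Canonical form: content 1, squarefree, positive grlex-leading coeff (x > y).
First, the degree is 3 — a generic line meets the curve in up to 3 points.
Next, observable constraints: it meets the y-axis at y = 0 (among the integer gridlines); the x-axis gridline crossings are at x ∈ {-1, 0}.
Finally, matching integer coefficients to the picture gives p.

3*x^3 + x^2*y - y^3 + 3*x^2 - x*y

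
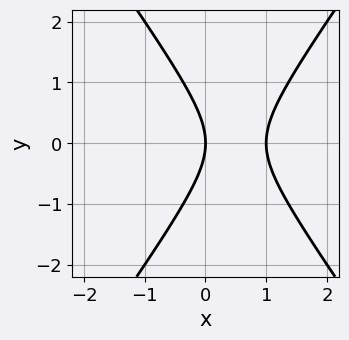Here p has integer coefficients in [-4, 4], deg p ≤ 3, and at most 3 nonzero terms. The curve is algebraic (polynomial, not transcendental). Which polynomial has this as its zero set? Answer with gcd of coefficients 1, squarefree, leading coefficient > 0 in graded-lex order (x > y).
deg p = 2.
Symmetries: mirror symmetry y ↦ −y ⇒ only even powers of y.
Against the integer gridlines: one y-axis crossing is at y = 0; among the integer gridlines, it crosses the x-axis at x ∈ {0, 1}.
Fitting integer coefficients to these (and the overall shape) gives p.

2*x^2 - y^2 - 2*x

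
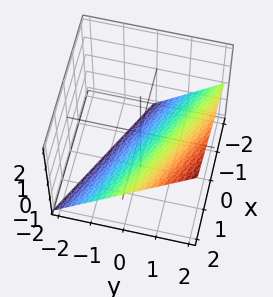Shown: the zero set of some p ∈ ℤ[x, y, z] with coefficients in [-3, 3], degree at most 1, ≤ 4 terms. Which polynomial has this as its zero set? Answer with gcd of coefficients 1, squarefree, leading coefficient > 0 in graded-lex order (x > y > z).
Degree: every cross-section is a straight line — this is a plane, so deg p = 1.
From the visible intercepts: one z-axis crossing is at z = -1; it meets the x-axis at x = 2 (among the integer gridlines).
The integer polynomial consistent with all of this is the stated p.

x + 2*y - 2*z - 2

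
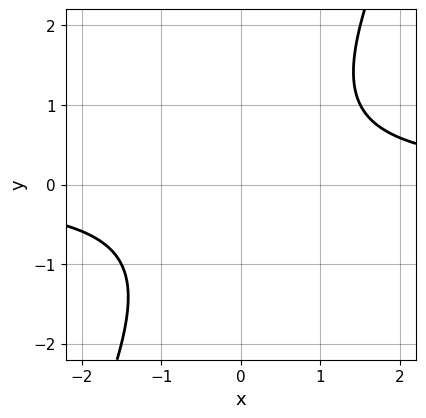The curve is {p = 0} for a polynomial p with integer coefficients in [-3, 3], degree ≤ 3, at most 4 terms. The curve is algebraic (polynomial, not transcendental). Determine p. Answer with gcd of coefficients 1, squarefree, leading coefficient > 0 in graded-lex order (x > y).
2*x*y - y^2 - 2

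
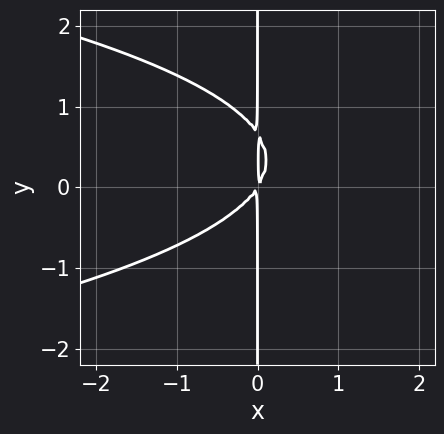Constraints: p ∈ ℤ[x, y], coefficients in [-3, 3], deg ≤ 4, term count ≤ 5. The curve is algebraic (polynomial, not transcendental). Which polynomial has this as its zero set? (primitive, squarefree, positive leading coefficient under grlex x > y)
3*x*y^2 + 3*x^2 - 2*x*y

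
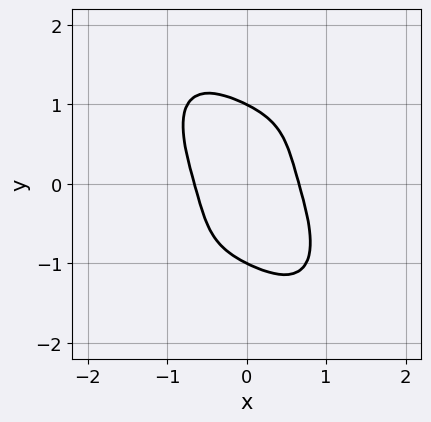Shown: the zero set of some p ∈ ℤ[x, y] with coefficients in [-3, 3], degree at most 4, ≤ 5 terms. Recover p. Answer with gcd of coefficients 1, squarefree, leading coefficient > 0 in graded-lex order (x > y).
1. The degree is 4 — no degree-3 curve has this shape.
2. Observable constraints: among the integer gridlines, it crosses the y-axis at y ∈ {-1, 1}.
3. The integer polynomial consistent with all of this is the stated p.

3*x^4 + y^4 + x^2 + 2*x*y - 1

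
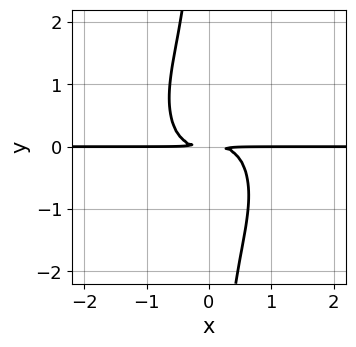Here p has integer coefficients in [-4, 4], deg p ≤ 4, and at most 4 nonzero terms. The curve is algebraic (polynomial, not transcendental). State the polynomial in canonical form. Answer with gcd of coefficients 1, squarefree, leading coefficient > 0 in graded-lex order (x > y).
Degree: no degree-3 curve has this shape, so deg p = 4.
From the visible intercepts: every point of the x-axis in the box is on the curve.
The integer polynomial consistent with all of this is the stated p.

3*x^3*y + 2*x*y^3 + 2*y^2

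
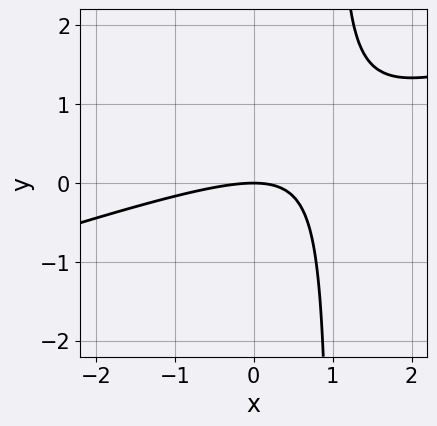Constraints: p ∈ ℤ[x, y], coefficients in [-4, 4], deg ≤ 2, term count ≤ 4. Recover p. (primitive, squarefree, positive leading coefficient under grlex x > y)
x^2 - 3*x*y + 3*y

First, deg p = 2. A generic line meets the curve in up to 2 points.
Next, against the integer gridlines: it meets the x-axis at x = 0 (among the integer gridlines); it crosses the y-axis at the gridline y = 0.
Finally, these observations pin down the coefficients.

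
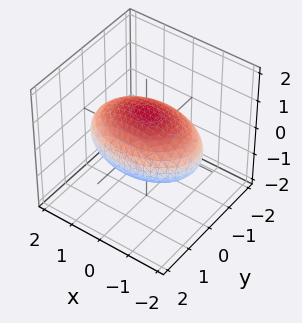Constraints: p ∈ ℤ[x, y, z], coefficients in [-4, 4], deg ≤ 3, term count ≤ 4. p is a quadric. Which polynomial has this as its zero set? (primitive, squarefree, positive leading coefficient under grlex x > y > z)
First, the degree is 2 — a closed, bounded, convex surface; a quadric.
Then, symmetries: mirror symmetry y ↦ −y ⇒ only even powers of y; it's symmetric under x → −x, forcing even powers of x; mirror symmetry z ↦ −z ⇒ only even powers of z.
Then, reading off the gridlines: the z-axis gridline crossings are at z ∈ {-1, 1}.
Finally, these observations pin down the coefficients.

x^2 + 2*y^2 + 3*z^2 - 3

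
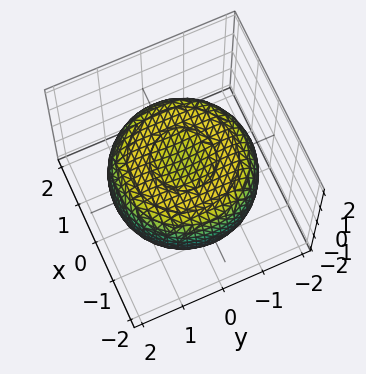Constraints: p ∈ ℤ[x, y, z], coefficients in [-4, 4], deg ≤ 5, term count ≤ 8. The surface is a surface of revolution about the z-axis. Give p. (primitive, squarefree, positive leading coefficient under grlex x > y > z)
x^4 + 2*x^2*y^2 + y^4 - 2*x^2 - 2*y^2 + 3*z^2 - 2

First, deg p = 4. The shape is more complex than any degree-3 surface.
Next, symmetries: rotational symmetry about the z-axis ⇒ p depends on x, y only through x² + y².
Next, checking where it meets the axes: a circular section at z = -1 has radius exactly 1.
Finally, solving for integer coefficients yields p as stated.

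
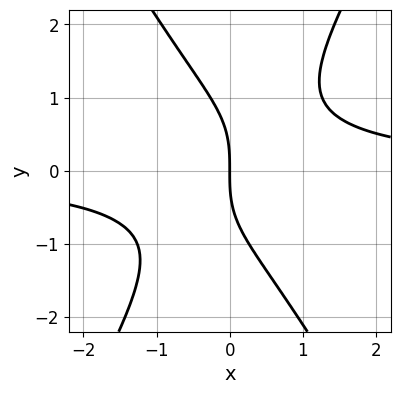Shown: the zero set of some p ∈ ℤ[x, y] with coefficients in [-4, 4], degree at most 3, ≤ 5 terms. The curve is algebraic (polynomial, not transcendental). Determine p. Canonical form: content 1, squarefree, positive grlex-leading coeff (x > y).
3*x^2*y - y^3 - 3*x

(a) deg p = 3. The shape is more complex than any degree-2 curve.
(b) From the axis intercepts and sections: it meets the y-axis at y = 0 (among the integer gridlines); it crosses the x-axis at the gridline x = 0.
(c) Putting this together gives p.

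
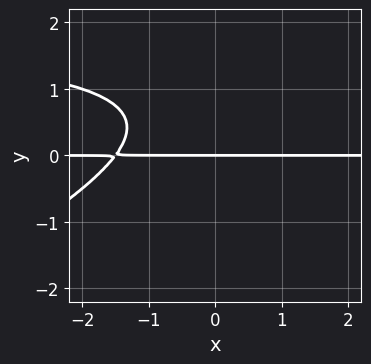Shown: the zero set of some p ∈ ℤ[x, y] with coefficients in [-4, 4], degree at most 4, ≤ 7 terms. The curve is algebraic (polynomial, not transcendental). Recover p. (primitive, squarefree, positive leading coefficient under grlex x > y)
(a) deg p = 3. A generic line meets the curve in up to 3 points.
(b) Against the integer gridlines: every point of the x-axis in the box is on the curve; it crosses the y-axis at the gridline y = 0.
(c) Assembling these constraints gives the stated polynomial.

x*y^2 - 2*y^3 - 2*x*y + 3*y^2 - 3*y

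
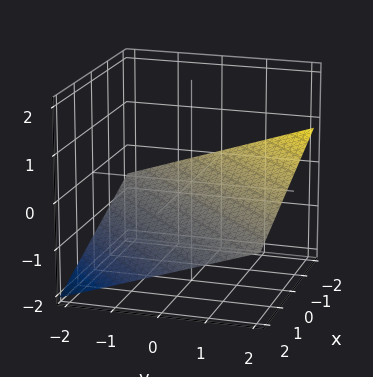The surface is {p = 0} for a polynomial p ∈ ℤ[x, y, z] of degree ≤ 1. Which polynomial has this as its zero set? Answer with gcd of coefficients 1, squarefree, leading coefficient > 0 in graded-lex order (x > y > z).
First, degree: the surface is flat (a plane), so deg p = 1.
Then, reading off the gridlines: one y-axis crossing is at y = 2; one x-axis crossing is at x = -2.
Finally, together with the visible shape, these determine p as stated.

x - y + 3*z + 2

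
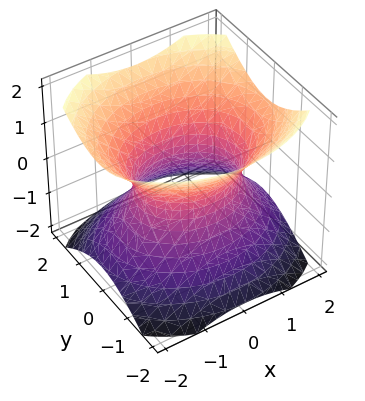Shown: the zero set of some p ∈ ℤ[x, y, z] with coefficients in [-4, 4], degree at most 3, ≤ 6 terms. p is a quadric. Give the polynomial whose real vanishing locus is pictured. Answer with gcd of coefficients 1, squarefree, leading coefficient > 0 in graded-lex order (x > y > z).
1. Degree: one connected sheet with a waist; a quadric, so deg p = 2.
2. Symmetries: the y ↦ −y reflection is a symmetry, so y appears only in even powers; mirror symmetry z ↦ −z ⇒ only even powers of z; mirror symmetry x ↦ −x ⇒ only even powers of x.
3. Observable constraints: among the integer gridlines, it crosses the y-axis at y ∈ {-1, 1}; it misses every integer gridline on the z-axis.
4. Together with the visible shape, these determine p as stated.

2*x^2 + 3*y^2 - 3*z^2 - 3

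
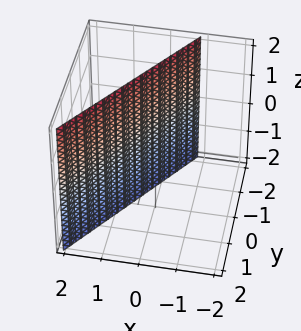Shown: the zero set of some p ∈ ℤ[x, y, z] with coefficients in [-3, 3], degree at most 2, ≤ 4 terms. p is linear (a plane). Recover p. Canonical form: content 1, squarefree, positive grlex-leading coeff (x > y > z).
1. Degree: every cross-section is a straight line — this is a plane, so deg p = 1.
2. Reading off the gridlines: it crosses the y-axis at the gridline y = -1; no z-intercept at any integer in the box.
3. These observations pin down the coefficients.

3*x - 2*y - 2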